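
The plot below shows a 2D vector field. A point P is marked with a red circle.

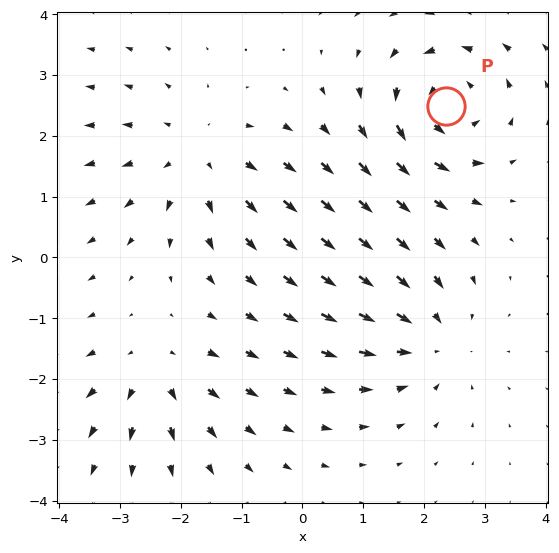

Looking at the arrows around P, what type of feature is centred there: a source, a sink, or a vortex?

At P (2.4, 2.5) the arrows circulate counterclockwise. Divergence ≈0, curl about +6 — near-zero divergence with nonzero curl is a vortex.

vortex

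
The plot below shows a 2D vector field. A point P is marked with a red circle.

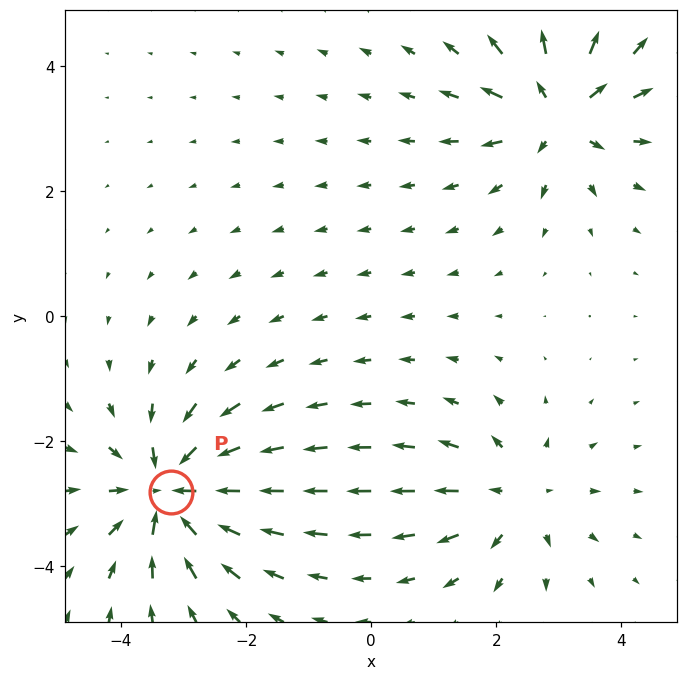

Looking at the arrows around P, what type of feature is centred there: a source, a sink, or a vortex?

At P (-3.2, -2.8) the arrows converge inward. Divergence about -6, curl ≈0 — negative divergence with near-zero curl is a sink.

sink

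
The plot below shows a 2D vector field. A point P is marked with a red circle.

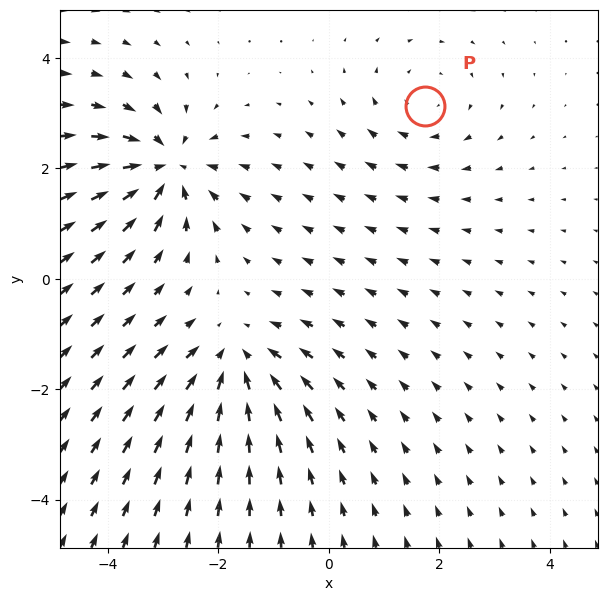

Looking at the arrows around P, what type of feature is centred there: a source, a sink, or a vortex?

vortex

At P (1.7, 3.1) the arrows circulate clockwise. Divergence ≈0, curl about -3 — near-zero divergence with nonzero curl is a vortex.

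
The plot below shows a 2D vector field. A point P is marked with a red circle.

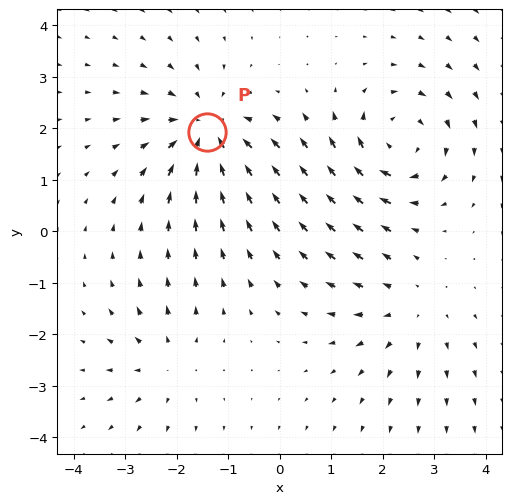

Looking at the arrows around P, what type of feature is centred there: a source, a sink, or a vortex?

At P (-1.4, 1.9) the arrows converge inward. Divergence about -5, curl ≈0 — negative divergence with near-zero curl is a sink.

sink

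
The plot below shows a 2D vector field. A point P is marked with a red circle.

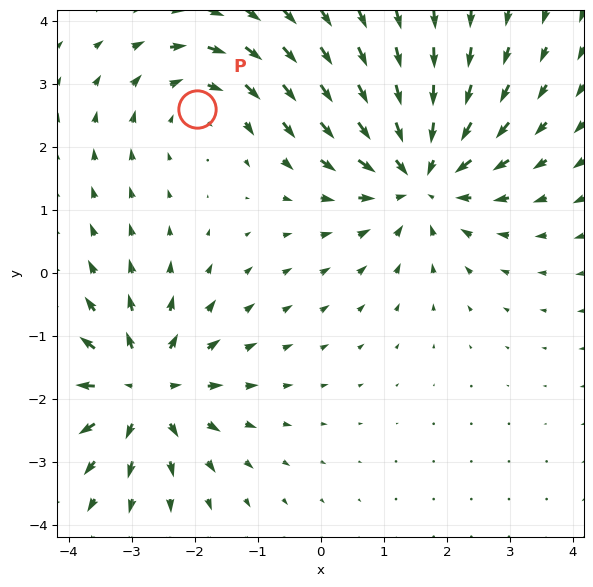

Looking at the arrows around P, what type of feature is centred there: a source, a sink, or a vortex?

At P (-2.0, 2.6) the arrows circulate clockwise. Divergence ≈0, curl about -3 — near-zero divergence with nonzero curl is a vortex.

vortex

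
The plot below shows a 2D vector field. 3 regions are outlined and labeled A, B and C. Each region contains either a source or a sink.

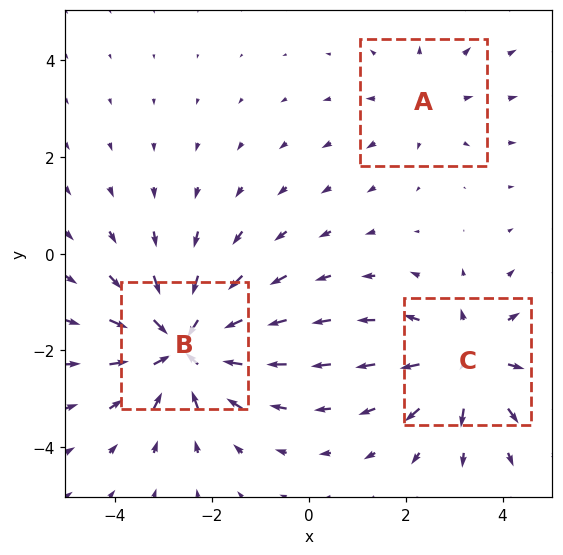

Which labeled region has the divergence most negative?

B

Divergence at each region's feature centre — A: about +2, B: about -4, C: about +3. Region B is most negative.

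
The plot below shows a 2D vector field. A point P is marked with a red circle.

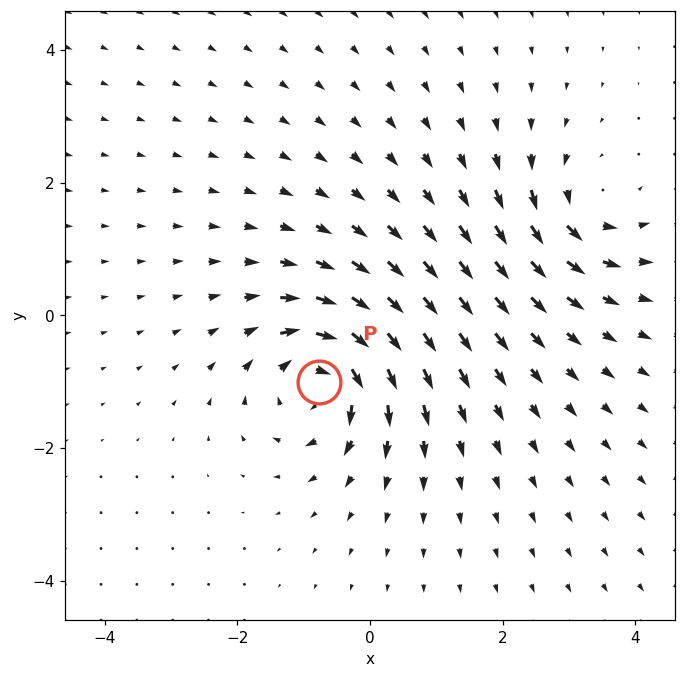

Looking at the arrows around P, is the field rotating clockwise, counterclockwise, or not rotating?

clockwise

Near P at (-0.8, -1.0) the arrows circulate clockwise. The curl (z-component) there is about -7; negative curl means clockwise rotation.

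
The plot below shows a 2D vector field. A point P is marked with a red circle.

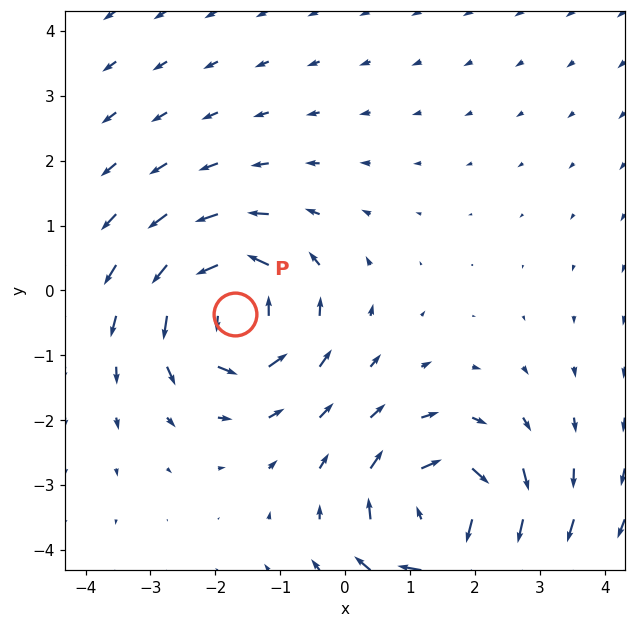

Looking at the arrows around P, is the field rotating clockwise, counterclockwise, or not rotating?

counterclockwise

Near P at (-1.7, -0.4) the arrows circulate counterclockwise. The curl (z-component) there is about +4; positive curl means counterclockwise rotation.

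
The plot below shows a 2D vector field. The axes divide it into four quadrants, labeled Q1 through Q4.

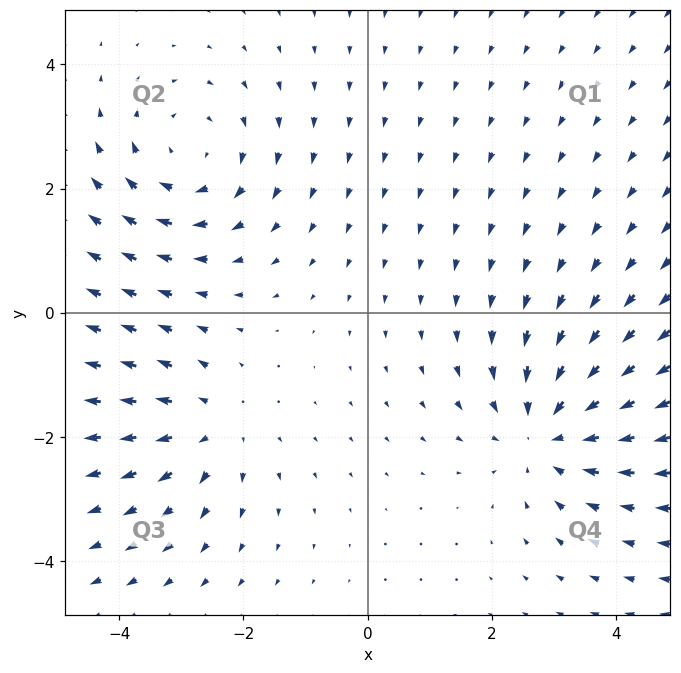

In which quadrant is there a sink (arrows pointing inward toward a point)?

Q4

The sink sits at approximately (2.9, -1.9), which lies in quadrant Q4. The divergence there is about -4, negative as expected for a sink.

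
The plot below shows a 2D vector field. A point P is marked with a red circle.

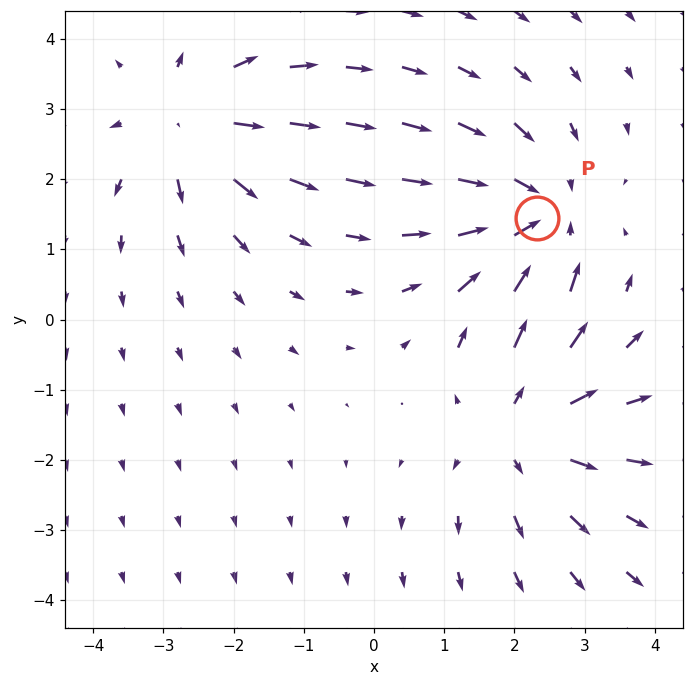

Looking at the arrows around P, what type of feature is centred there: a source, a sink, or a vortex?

sink

At P (2.3, 1.5) the arrows converge inward. Divergence about -4, curl ≈0 — negative divergence with near-zero curl is a sink.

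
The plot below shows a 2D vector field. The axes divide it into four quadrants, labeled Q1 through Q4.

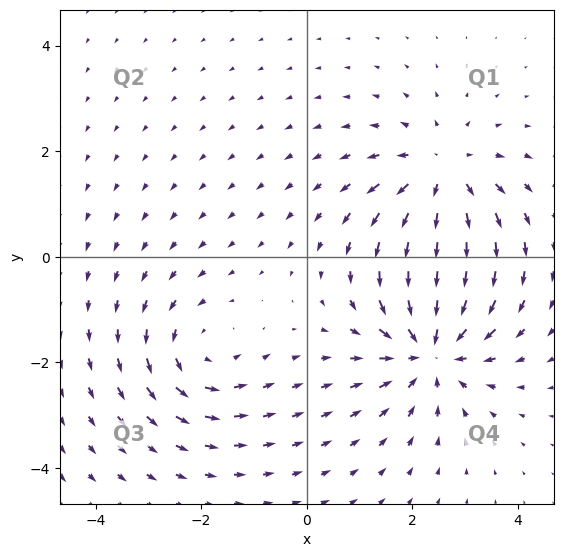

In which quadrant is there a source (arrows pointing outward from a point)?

The source sits at approximately (2.6, 1.5), which lies in quadrant Q1. The divergence there is about +4, positive as expected for a source.

Q1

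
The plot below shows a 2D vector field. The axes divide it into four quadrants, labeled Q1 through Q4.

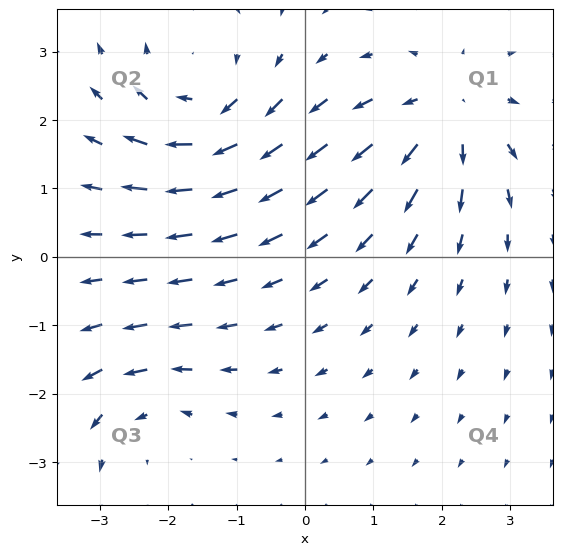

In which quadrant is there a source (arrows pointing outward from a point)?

The source sits at approximately (2.1, 2.1), which lies in quadrant Q1. The divergence there is about +4, positive as expected for a source.

Q1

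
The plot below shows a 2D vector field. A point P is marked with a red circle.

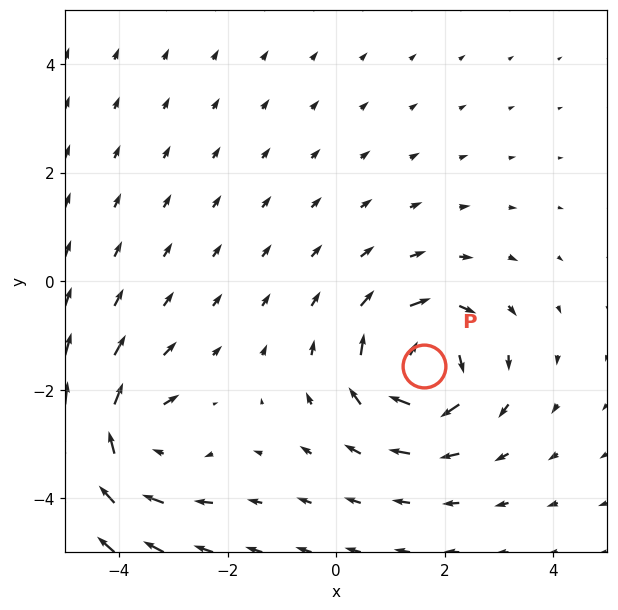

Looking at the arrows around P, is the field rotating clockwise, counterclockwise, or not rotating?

Near P at (1.6, -1.6) the arrows circulate clockwise. The curl (z-component) there is about -5; negative curl means clockwise rotation.

clockwise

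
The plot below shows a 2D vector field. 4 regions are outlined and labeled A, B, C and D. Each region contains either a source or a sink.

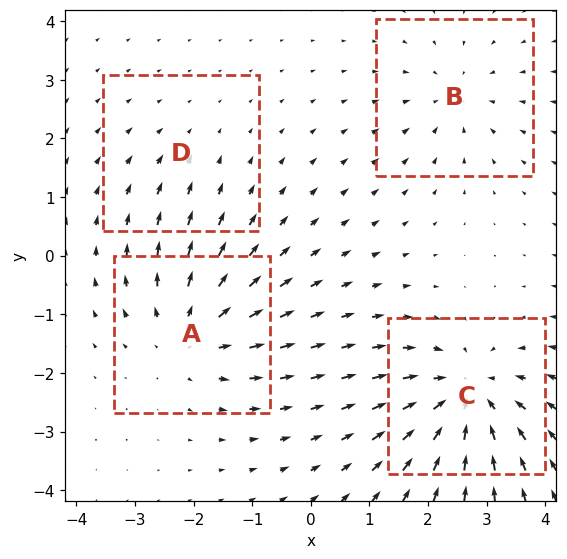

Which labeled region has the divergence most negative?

Divergence at each region's feature centre — A: about +5, B: about -3, C: about -6, D: about -2. Region C is most negative.

C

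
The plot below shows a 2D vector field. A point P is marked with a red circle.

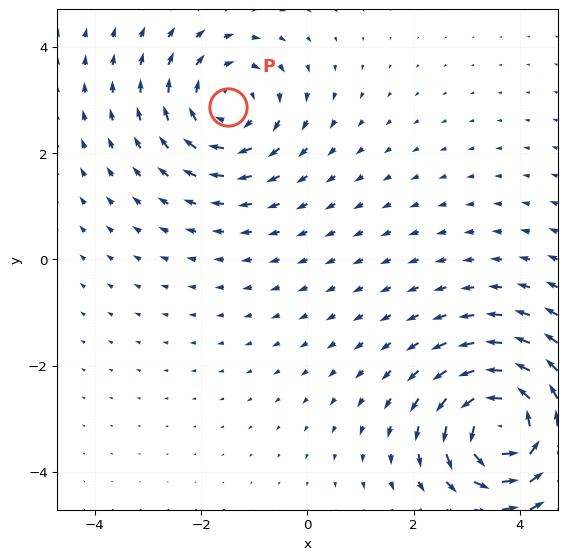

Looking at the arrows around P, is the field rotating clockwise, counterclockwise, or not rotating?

Near P at (-1.5, 2.9) the arrows circulate clockwise. The curl (z-component) there is about -3; negative curl means clockwise rotation.

clockwise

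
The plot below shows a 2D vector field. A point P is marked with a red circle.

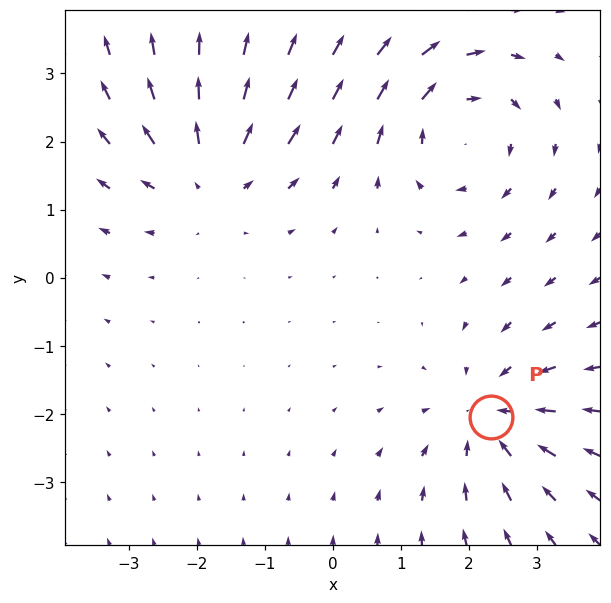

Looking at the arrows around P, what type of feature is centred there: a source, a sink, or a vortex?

At P (2.3, -2.1) the arrows converge inward. Divergence about -4, curl ≈0 — negative divergence with near-zero curl is a sink.

sink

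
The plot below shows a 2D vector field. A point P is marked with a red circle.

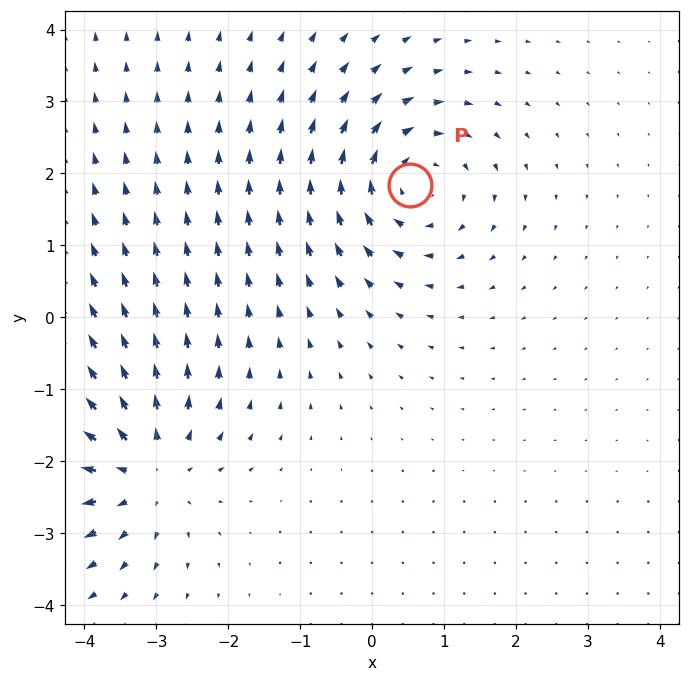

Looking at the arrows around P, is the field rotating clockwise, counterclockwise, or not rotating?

Near P at (0.5, 1.8) the arrows circulate clockwise. The curl (z-component) there is about -5; negative curl means clockwise rotation.

clockwise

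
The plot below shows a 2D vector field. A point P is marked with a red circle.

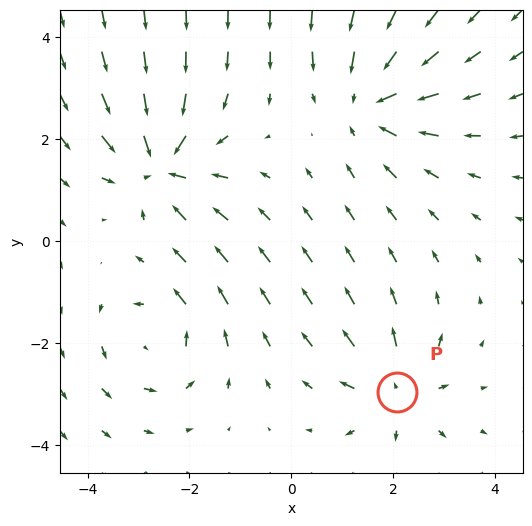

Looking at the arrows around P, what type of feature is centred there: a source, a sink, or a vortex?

At P (2.1, -3.0) the arrows spread outward. Divergence about +4, curl ≈0 — positive divergence with near-zero curl is a source.

source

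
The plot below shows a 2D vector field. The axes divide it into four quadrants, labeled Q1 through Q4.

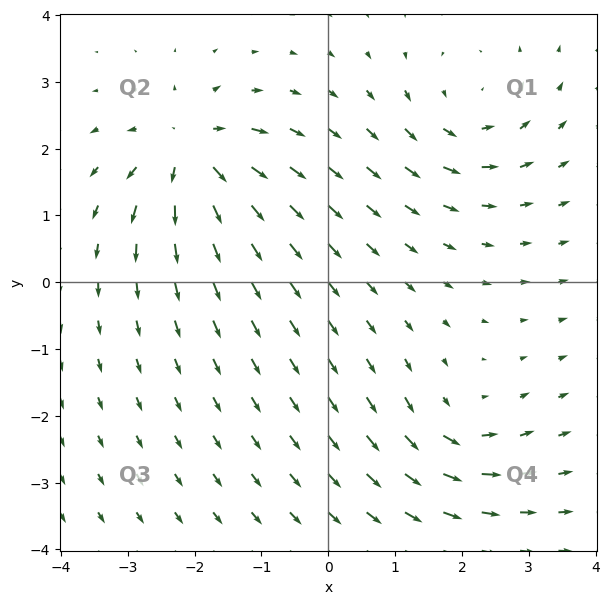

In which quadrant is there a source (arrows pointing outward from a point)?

The source sits at approximately (-2.1, 1.9), which lies in quadrant Q2. The divergence there is about +6, positive as expected for a source.

Q2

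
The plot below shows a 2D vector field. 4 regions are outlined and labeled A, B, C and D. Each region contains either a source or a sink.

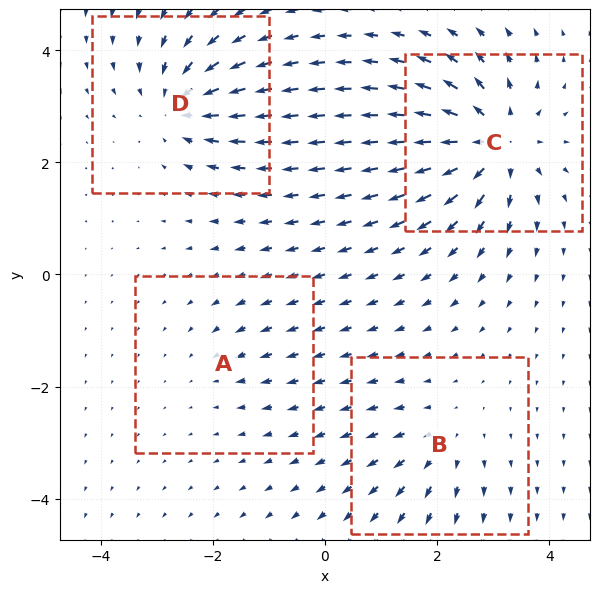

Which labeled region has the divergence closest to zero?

A

Divergence at each region's feature centre — A: about -2, B: about +3, C: about +8, D: about -6. Region A is closest to zero.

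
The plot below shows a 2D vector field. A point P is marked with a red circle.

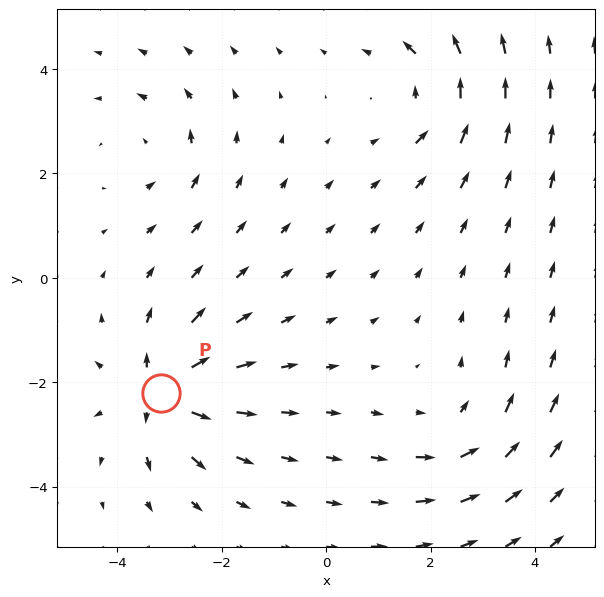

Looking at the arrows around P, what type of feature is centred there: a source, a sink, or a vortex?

source

At P (-3.2, -2.2) the arrows spread outward. Divergence about +7, curl ≈0 — positive divergence with near-zero curl is a source.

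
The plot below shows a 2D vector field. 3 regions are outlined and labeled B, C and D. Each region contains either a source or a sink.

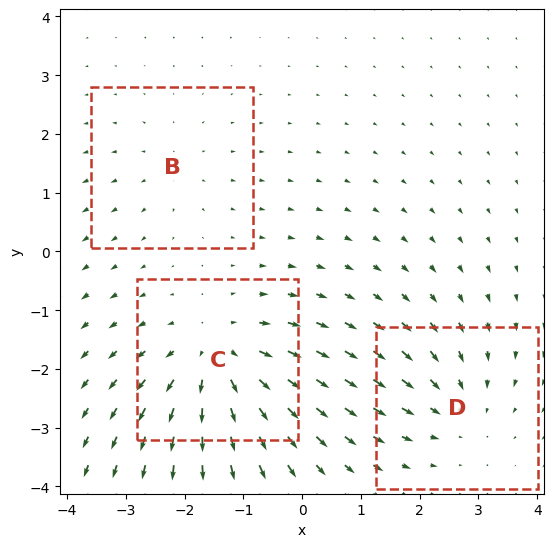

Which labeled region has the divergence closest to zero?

Divergence at each region's feature centre — B: about +2, C: about +5, D: about -3. Region B is closest to zero.

B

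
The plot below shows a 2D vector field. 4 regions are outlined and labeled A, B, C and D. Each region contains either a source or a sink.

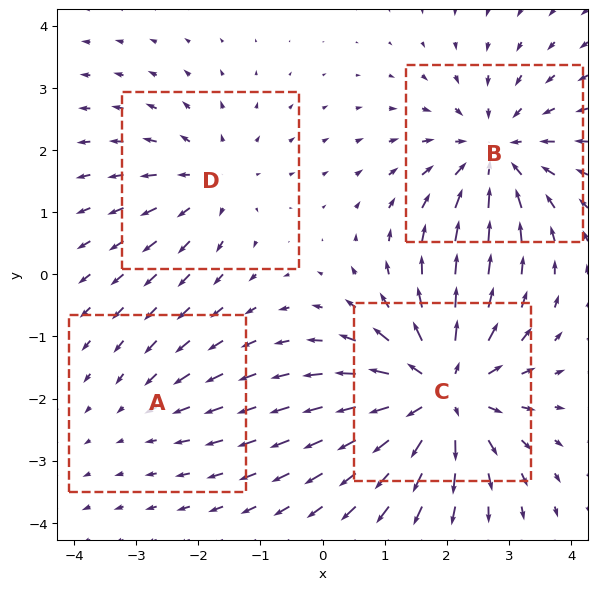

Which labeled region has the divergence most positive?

Divergence at each region's feature centre — A: about -2, B: about -5, C: about +7, D: about +3. Region C is most positive.

C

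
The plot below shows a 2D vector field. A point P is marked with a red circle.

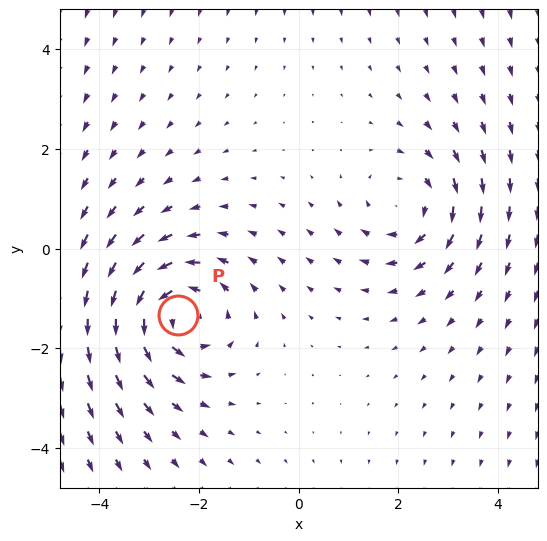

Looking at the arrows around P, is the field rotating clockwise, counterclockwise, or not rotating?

counterclockwise

Near P at (-2.4, -1.3) the arrows circulate counterclockwise. The curl (z-component) there is about +4; positive curl means counterclockwise rotation.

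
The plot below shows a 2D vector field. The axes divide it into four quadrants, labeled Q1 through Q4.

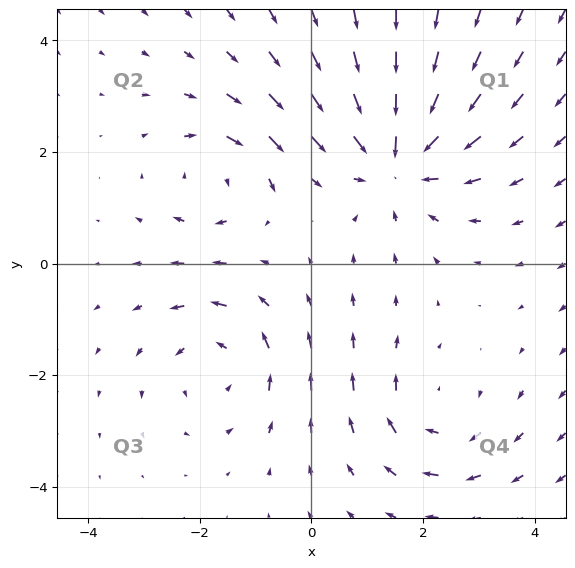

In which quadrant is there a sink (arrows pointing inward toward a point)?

The sink sits at approximately (1.5, 1.9), which lies in quadrant Q1. The divergence there is about -4, negative as expected for a sink.

Q1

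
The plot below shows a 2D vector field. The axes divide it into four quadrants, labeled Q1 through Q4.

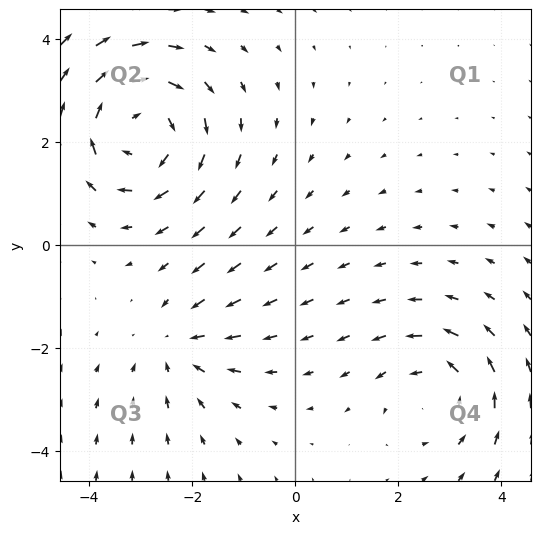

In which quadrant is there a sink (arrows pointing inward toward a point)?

The sink sits at approximately (-2.3, -2.0), which lies in quadrant Q3. The divergence there is about -2, negative as expected for a sink.

Q3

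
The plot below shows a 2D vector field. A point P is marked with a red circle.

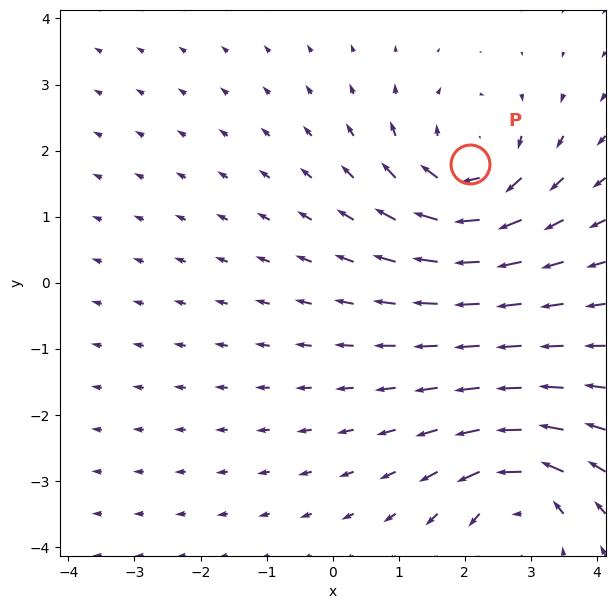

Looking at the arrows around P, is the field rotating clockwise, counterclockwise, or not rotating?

Near P at (2.1, 1.8) the arrows circulate clockwise. The curl (z-component) there is about -5; negative curl means clockwise rotation.

clockwise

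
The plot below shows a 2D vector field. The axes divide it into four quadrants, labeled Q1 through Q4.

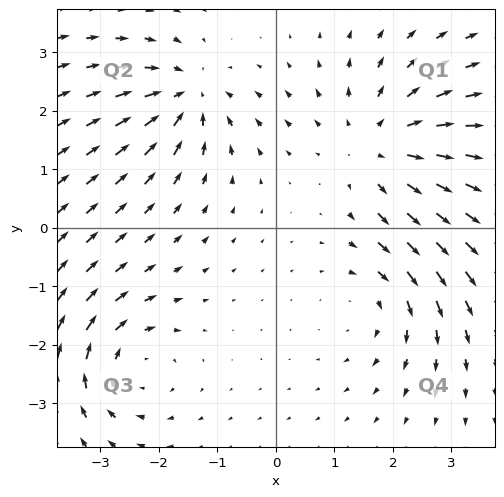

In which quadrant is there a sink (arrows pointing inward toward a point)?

Q2

The sink sits at approximately (-1.5, 2.2), which lies in quadrant Q2. The divergence there is about -5, negative as expected for a sink.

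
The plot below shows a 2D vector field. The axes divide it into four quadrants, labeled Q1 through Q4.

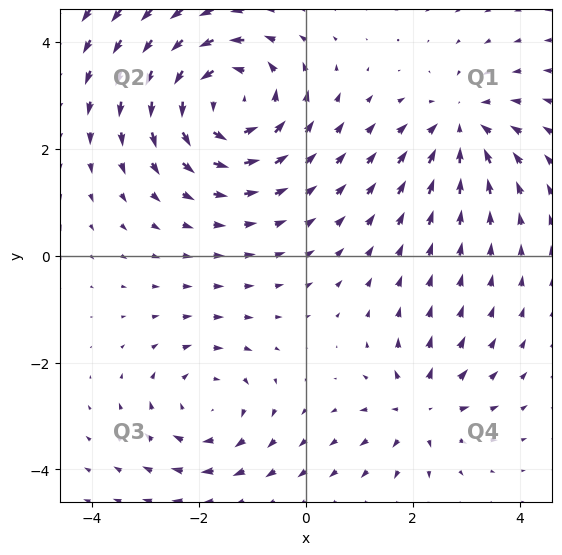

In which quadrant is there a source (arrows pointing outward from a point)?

The source sits at approximately (2.2, -2.9), which lies in quadrant Q4. The divergence there is about +4, positive as expected for a source.

Q4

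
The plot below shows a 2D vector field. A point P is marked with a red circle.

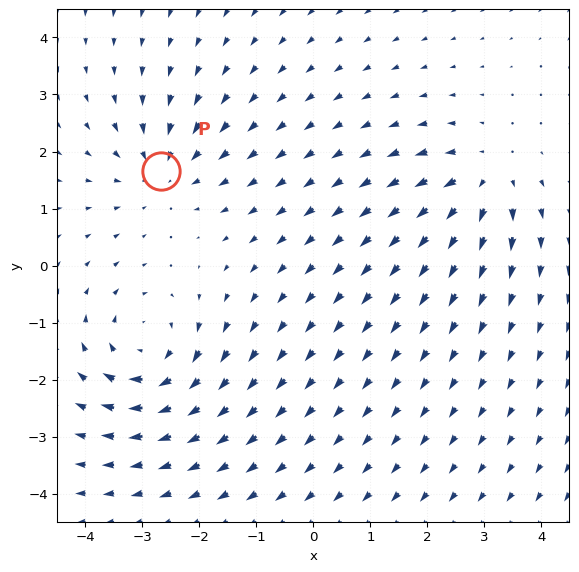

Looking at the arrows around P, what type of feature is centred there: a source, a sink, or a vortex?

At P (-2.7, 1.7) the arrows converge inward. Divergence about -4, curl ≈0 — negative divergence with near-zero curl is a sink.

sink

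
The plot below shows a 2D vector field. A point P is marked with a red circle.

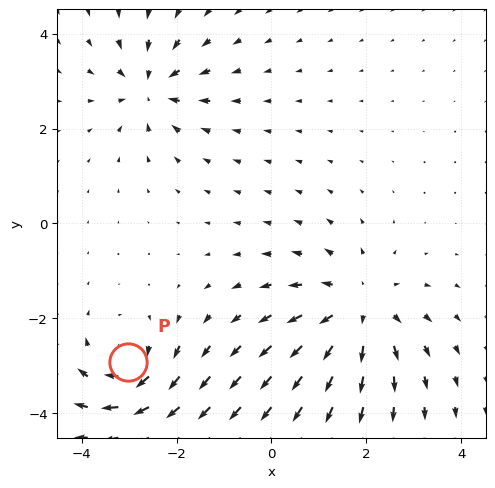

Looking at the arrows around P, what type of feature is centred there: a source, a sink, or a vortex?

At P (-3.0, -2.9) the arrows circulate clockwise. Divergence ≈0, curl about -5 — near-zero divergence with nonzero curl is a vortex.

vortex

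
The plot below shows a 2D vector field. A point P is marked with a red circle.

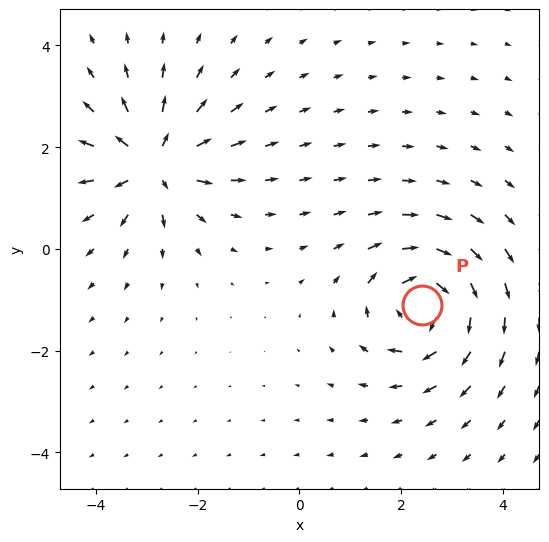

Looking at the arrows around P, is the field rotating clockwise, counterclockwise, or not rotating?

clockwise

Near P at (2.4, -1.1) the arrows circulate clockwise. The curl (z-component) there is about -6; negative curl means clockwise rotation.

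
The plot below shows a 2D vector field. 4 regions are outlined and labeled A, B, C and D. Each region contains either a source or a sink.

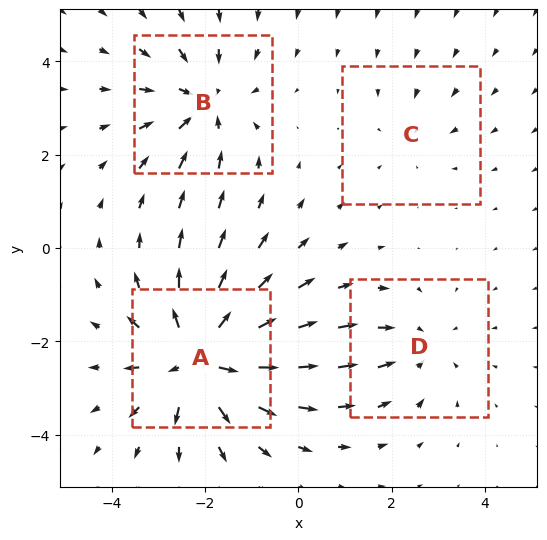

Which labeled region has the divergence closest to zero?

C

Divergence at each region's feature centre — A: about +6, B: about -4, C: about -2, D: about -3. Region C is closest to zero.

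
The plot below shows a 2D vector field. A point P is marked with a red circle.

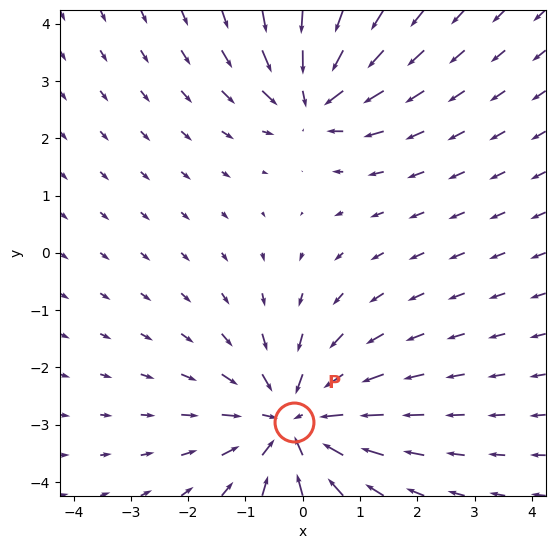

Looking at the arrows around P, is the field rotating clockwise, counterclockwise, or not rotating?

Near P at (-0.2, -3.0) the arrows show no circulation. The curl there is ≈0.

not rotating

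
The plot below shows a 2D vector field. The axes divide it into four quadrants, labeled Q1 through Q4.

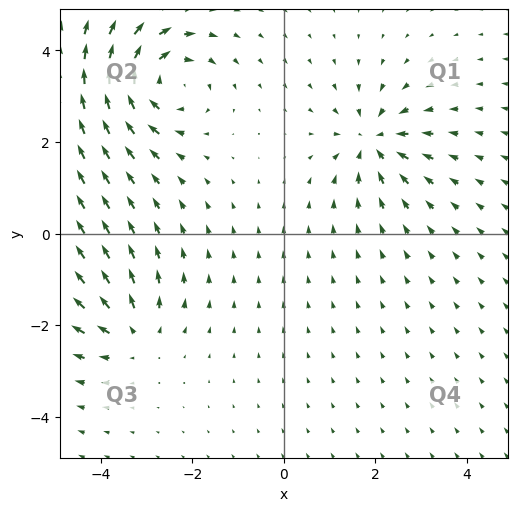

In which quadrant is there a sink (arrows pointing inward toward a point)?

Q1

The sink sits at approximately (2.0, 2.0), which lies in quadrant Q1. The divergence there is about -5, negative as expected for a sink.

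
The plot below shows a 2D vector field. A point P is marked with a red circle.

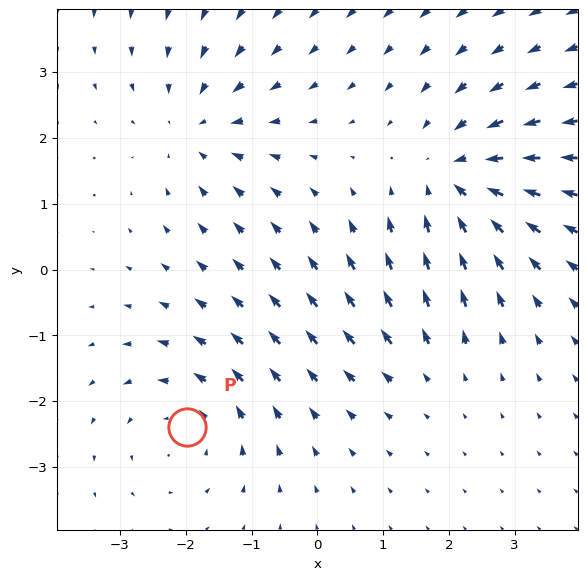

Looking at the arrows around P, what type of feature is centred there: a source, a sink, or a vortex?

At P (-2.0, -2.4) the arrows circulate counterclockwise. Divergence ≈0, curl about +3 — near-zero divergence with nonzero curl is a vortex.

vortex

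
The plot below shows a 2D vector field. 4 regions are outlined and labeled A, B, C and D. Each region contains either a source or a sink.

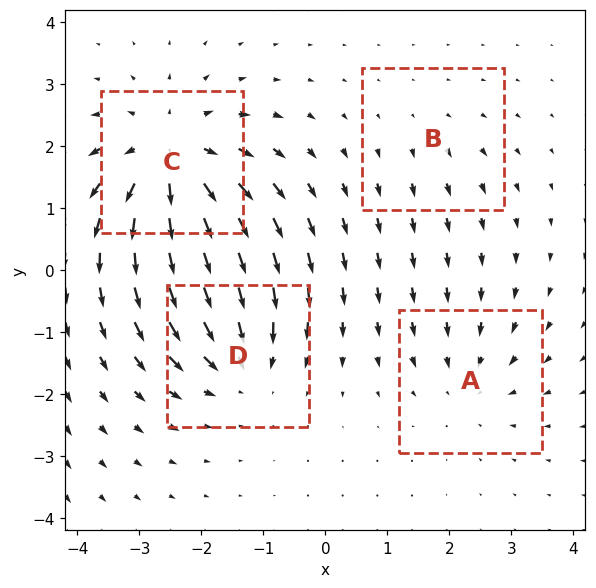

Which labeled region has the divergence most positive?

Divergence at each region's feature centre — A: about -3, B: about +2, C: about +7, D: about -5. Region C is most positive.

C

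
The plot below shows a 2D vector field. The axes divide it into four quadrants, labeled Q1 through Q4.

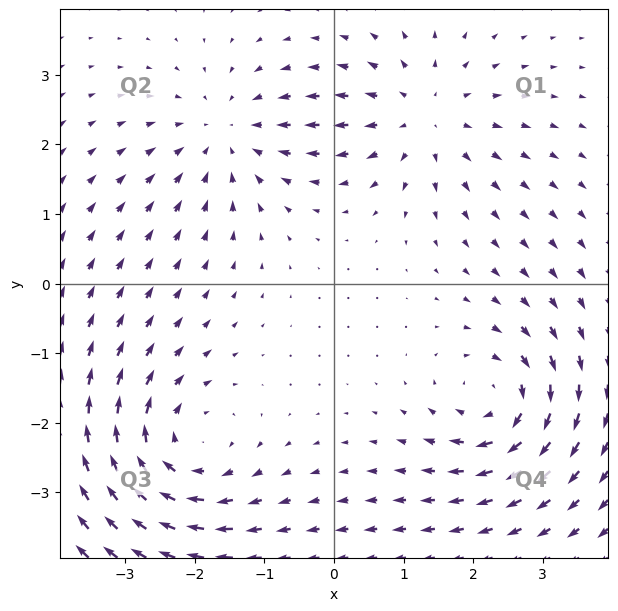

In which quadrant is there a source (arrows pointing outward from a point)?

Q1

The source sits at approximately (1.3, 2.4), which lies in quadrant Q1. The divergence there is about +4, positive as expected for a source.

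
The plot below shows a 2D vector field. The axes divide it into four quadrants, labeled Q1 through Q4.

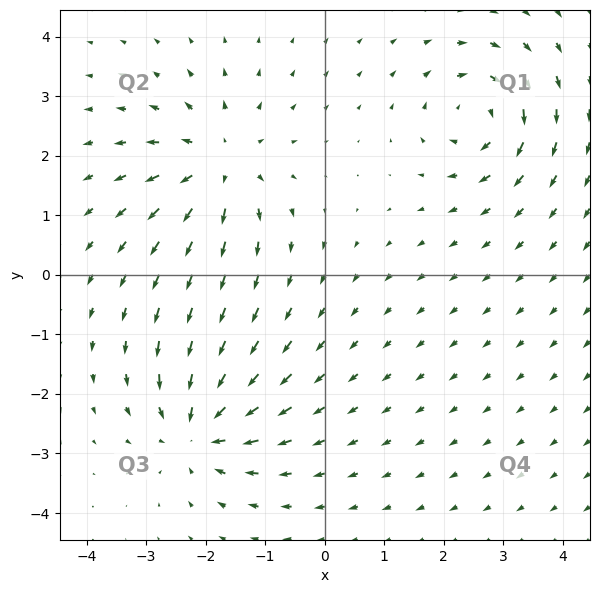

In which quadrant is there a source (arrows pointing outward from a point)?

The source sits at approximately (-1.8, 1.9), which lies in quadrant Q2. The divergence there is about +4, positive as expected for a source.

Q2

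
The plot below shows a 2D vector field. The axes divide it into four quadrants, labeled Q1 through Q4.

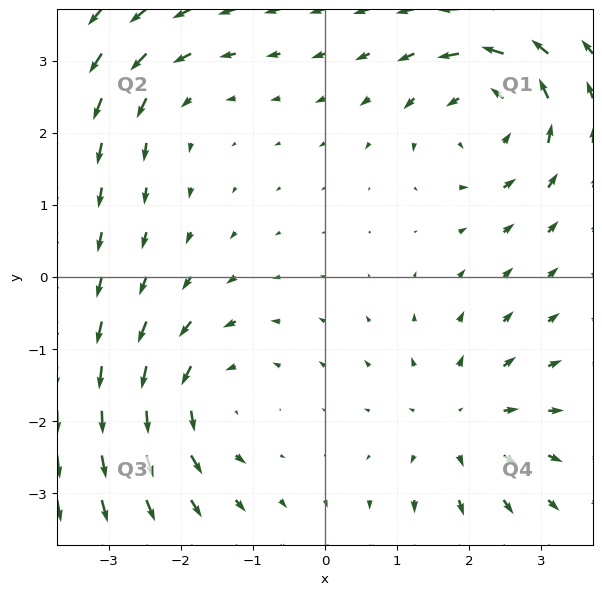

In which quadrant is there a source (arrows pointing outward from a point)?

Q4

The source sits at approximately (1.9, -2.0), which lies in quadrant Q4. The divergence there is about +4, positive as expected for a source.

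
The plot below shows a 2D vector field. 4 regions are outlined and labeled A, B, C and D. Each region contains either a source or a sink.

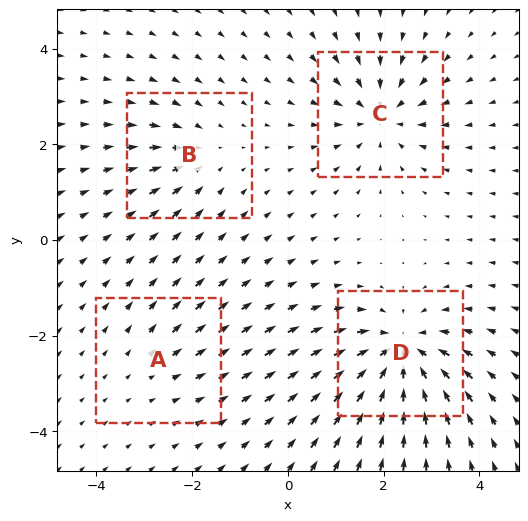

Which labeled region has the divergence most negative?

Divergence at each region's feature centre — A: about +2, B: about -3, C: about -6, D: about -7. Region D is most negative.

D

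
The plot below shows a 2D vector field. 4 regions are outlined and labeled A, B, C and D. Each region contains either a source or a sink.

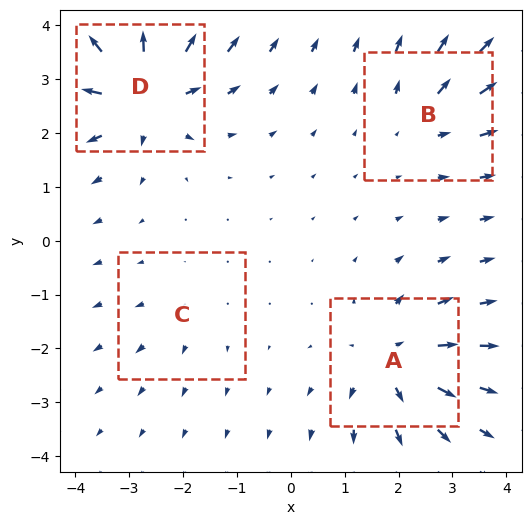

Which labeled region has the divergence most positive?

D

Divergence at each region's feature centre — A: about +6, B: about +4, C: about +2, D: about +8. Region D is most positive.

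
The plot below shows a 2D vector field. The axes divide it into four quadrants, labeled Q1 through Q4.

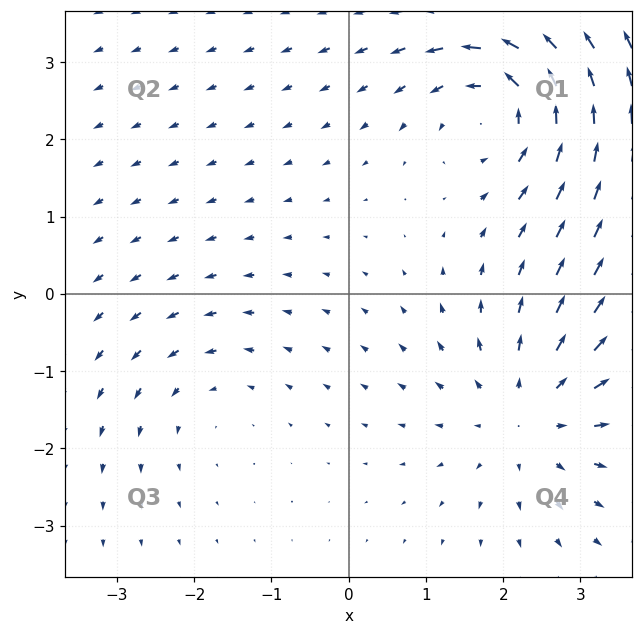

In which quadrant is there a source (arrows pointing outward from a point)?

Q4

The source sits at approximately (2.3, -1.5), which lies in quadrant Q4. The divergence there is about +4, positive as expected for a source.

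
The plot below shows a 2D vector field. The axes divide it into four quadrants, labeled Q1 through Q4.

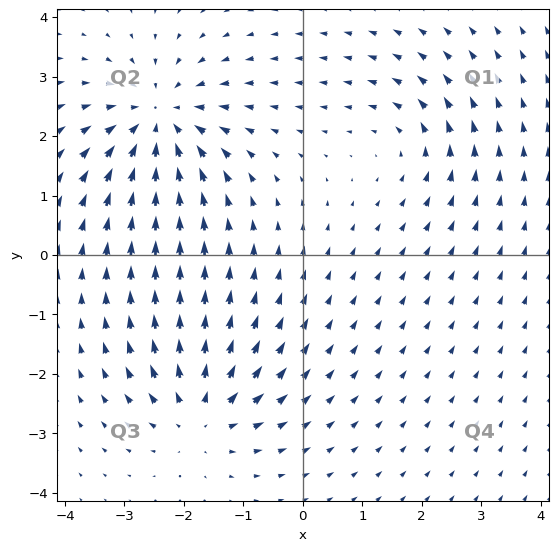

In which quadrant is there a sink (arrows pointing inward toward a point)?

Q2

The sink sits at approximately (-2.4, 2.3), which lies in quadrant Q2. The divergence there is about -5, negative as expected for a sink.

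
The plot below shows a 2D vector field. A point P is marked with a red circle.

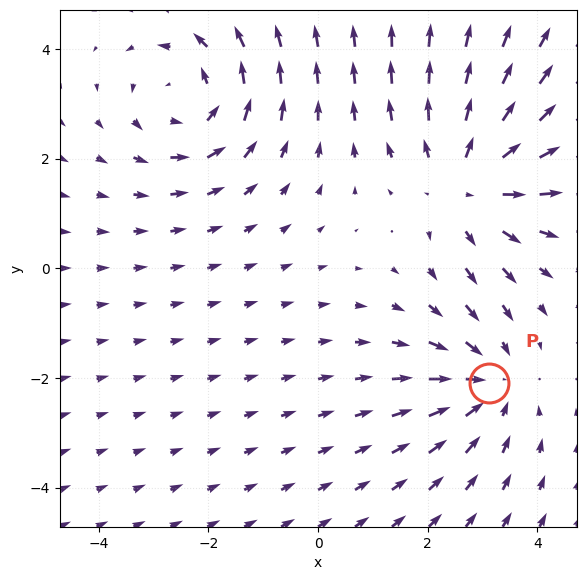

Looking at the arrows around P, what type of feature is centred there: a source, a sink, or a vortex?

At P (3.1, -2.1) the arrows converge inward. Divergence about -3, curl ≈0 — negative divergence with near-zero curl is a sink.

sink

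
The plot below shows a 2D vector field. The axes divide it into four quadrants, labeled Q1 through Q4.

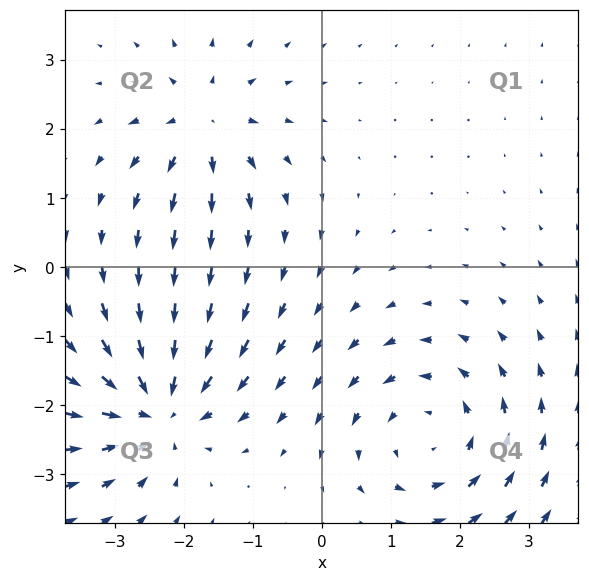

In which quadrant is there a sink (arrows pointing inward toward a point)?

Q3

The sink sits at approximately (-2.4, -2.1), which lies in quadrant Q3. The divergence there is about -6, negative as expected for a sink.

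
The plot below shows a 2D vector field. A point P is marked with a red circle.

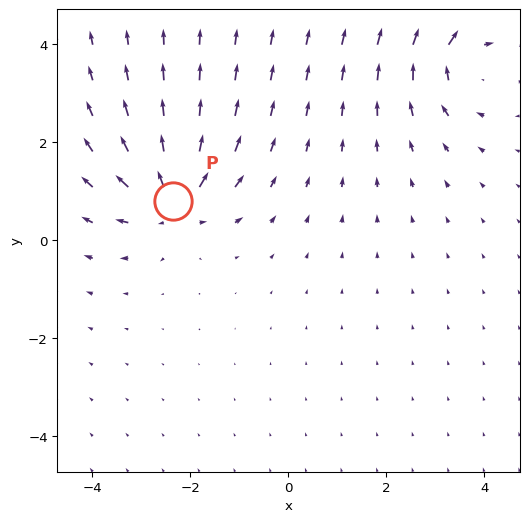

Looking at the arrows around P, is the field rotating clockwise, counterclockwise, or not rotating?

not rotating

Near P at (-2.4, 0.8) the arrows show no circulation. The curl there is ≈0.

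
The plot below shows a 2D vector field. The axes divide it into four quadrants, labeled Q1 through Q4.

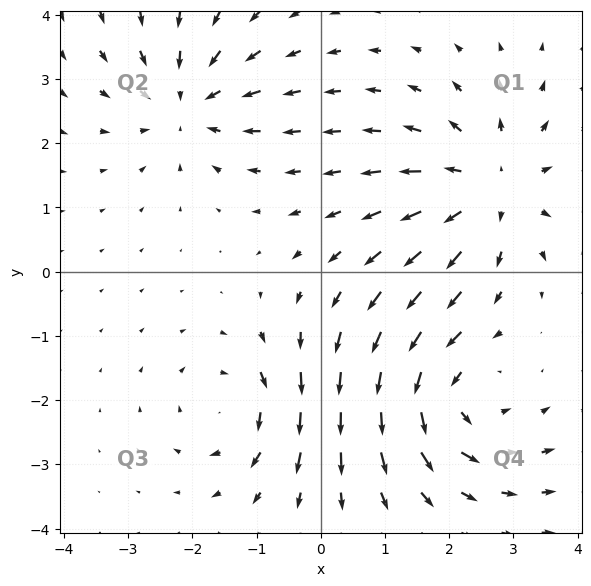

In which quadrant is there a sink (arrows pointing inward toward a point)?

The sink sits at approximately (-2.1, 2.6), which lies in quadrant Q2. The divergence there is about -3, negative as expected for a sink.

Q2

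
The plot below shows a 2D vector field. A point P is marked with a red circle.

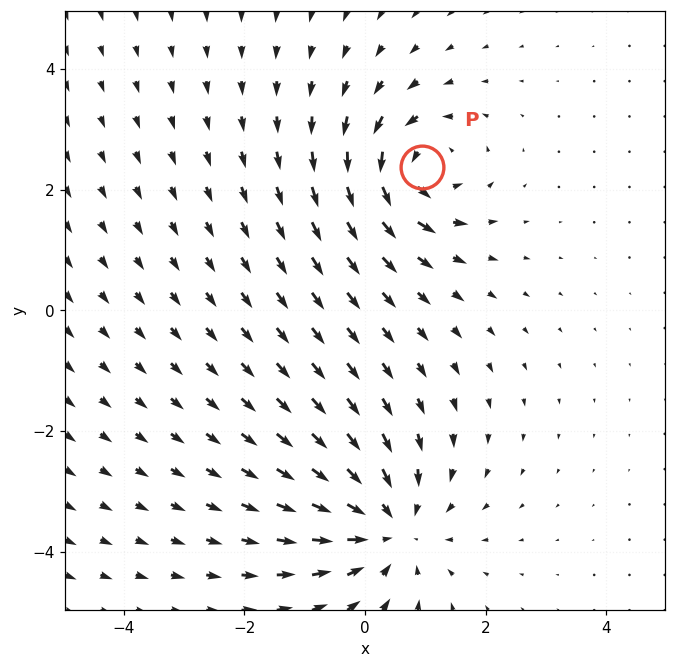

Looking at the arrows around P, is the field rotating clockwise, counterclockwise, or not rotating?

Near P at (0.9, 2.4) the arrows circulate counterclockwise. The curl (z-component) there is about +4; positive curl means counterclockwise rotation.

counterclockwise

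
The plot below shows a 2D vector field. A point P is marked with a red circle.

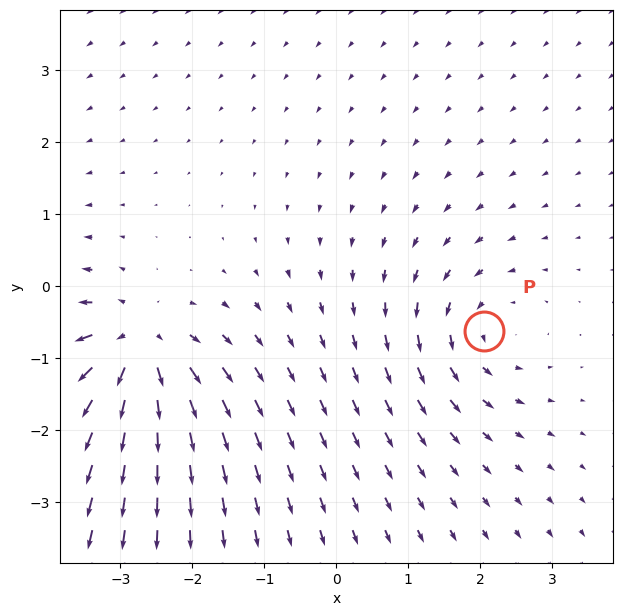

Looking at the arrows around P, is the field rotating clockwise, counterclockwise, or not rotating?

Near P at (2.1, -0.6) the arrows circulate counterclockwise. The curl (z-component) there is about +3; positive curl means counterclockwise rotation.

counterclockwise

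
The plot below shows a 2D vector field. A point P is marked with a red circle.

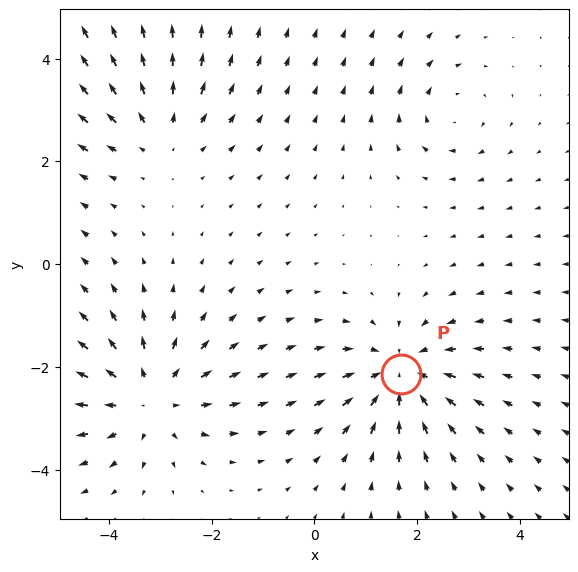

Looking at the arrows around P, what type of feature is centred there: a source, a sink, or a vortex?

At P (1.7, -2.1) the arrows converge inward. Divergence about -5, curl ≈0 — negative divergence with near-zero curl is a sink.

sink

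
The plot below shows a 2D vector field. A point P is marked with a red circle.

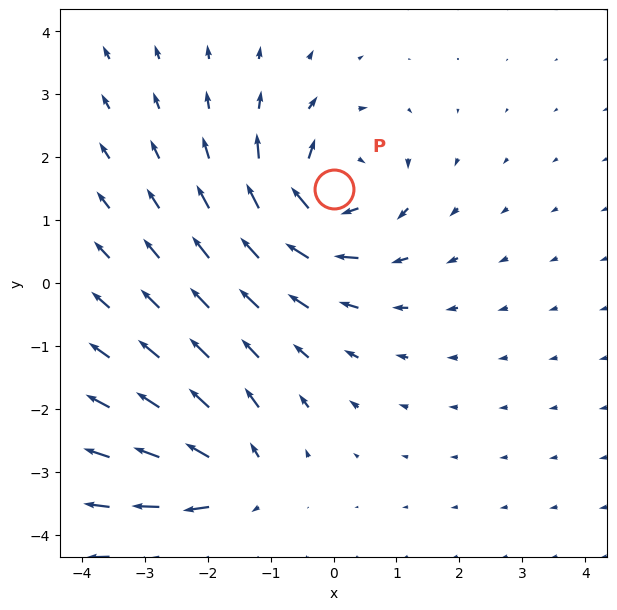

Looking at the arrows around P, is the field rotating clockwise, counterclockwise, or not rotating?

Near P at (0.0, 1.5) the arrows circulate clockwise. The curl (z-component) there is about -6; negative curl means clockwise rotation.

clockwise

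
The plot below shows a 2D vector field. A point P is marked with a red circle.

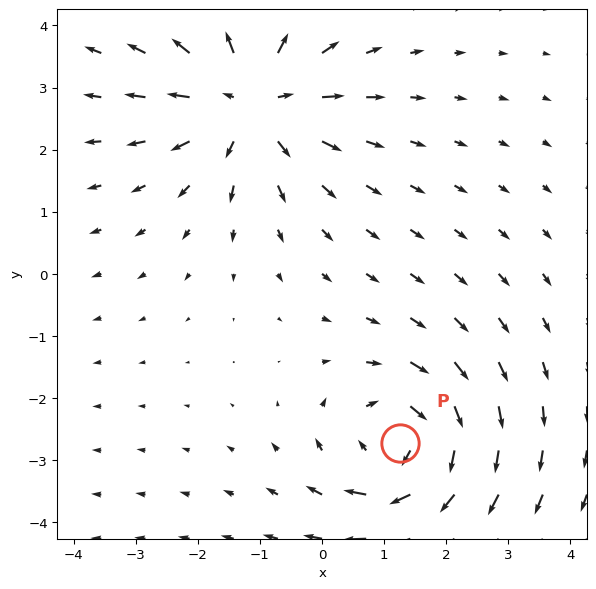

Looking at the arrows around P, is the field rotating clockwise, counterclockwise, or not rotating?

clockwise

Near P at (1.2, -2.7) the arrows circulate clockwise. The curl (z-component) there is about -4; negative curl means clockwise rotation.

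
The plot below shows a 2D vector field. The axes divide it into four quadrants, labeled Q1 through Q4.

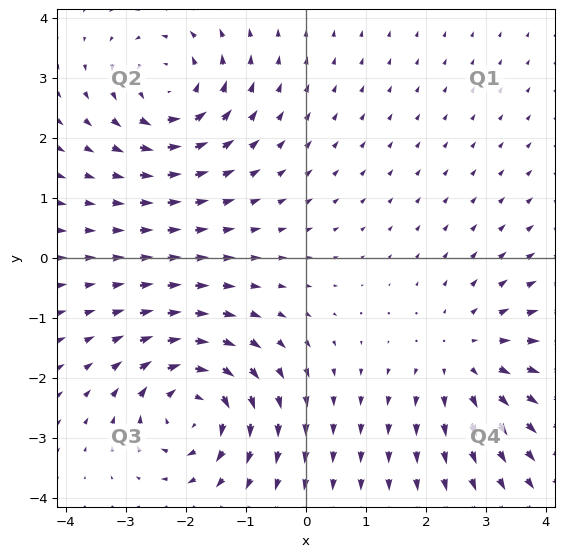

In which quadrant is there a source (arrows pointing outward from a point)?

The source sits at approximately (2.7, -1.6), which lies in quadrant Q4. The divergence there is about +3, positive as expected for a source.

Q4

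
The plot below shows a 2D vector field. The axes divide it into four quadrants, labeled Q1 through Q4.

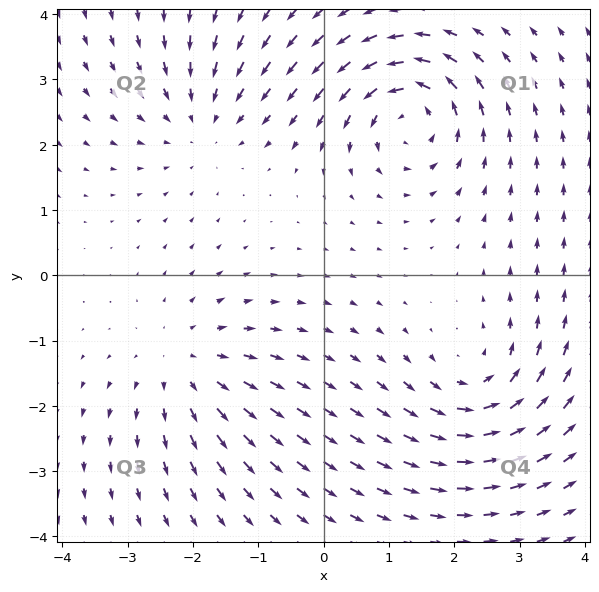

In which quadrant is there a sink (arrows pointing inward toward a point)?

The sink sits at approximately (-1.9, 2.4), which lies in quadrant Q2. The divergence there is about -3, negative as expected for a sink.

Q2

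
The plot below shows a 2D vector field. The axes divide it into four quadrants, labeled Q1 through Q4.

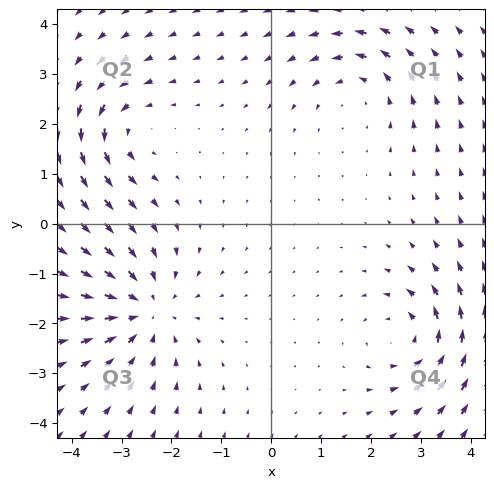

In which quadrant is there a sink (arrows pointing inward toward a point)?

The sink sits at approximately (-2.5, -1.7), which lies in quadrant Q3. The divergence there is about -4, negative as expected for a sink.

Q3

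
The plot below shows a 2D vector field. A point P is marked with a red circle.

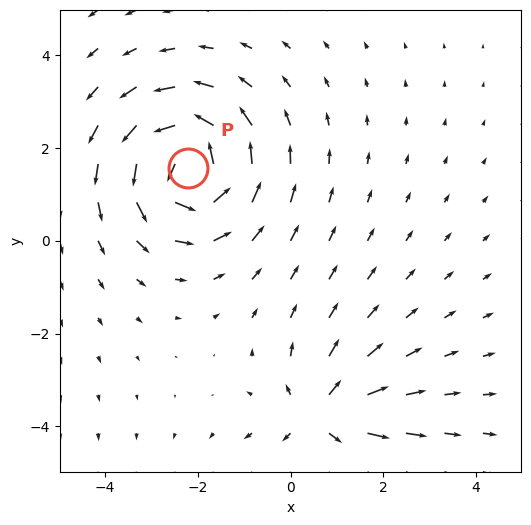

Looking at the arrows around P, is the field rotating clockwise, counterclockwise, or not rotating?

counterclockwise

Near P at (-2.2, 1.6) the arrows circulate counterclockwise. The curl (z-component) there is about +6; positive curl means counterclockwise rotation.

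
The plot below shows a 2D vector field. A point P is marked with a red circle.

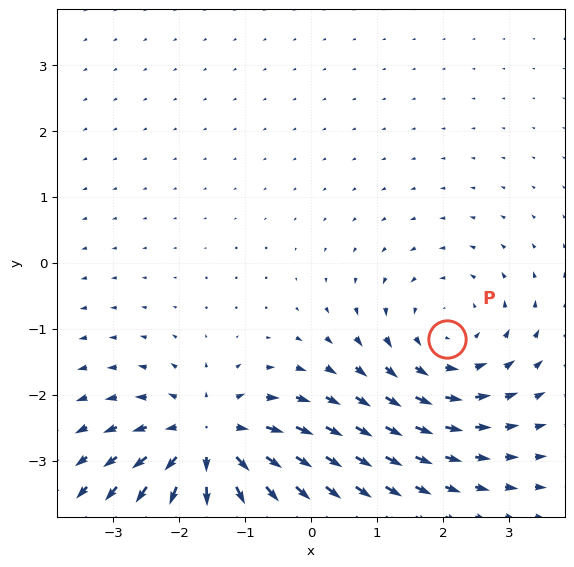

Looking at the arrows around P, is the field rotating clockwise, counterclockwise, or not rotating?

counterclockwise

Near P at (2.1, -1.2) the arrows circulate counterclockwise. The curl (z-component) there is about +2; positive curl means counterclockwise rotation.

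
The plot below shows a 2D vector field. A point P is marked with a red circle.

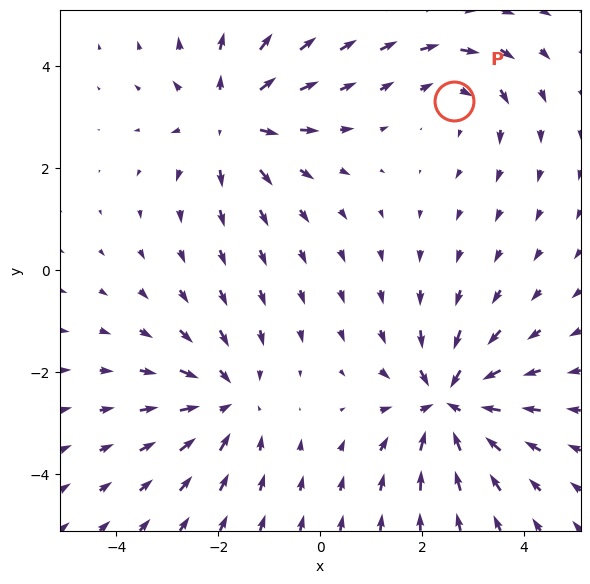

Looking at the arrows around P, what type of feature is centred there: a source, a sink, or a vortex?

At P (2.6, 3.3) the arrows circulate clockwise. Divergence ≈0, curl about -3 — near-zero divergence with nonzero curl is a vortex.

vortex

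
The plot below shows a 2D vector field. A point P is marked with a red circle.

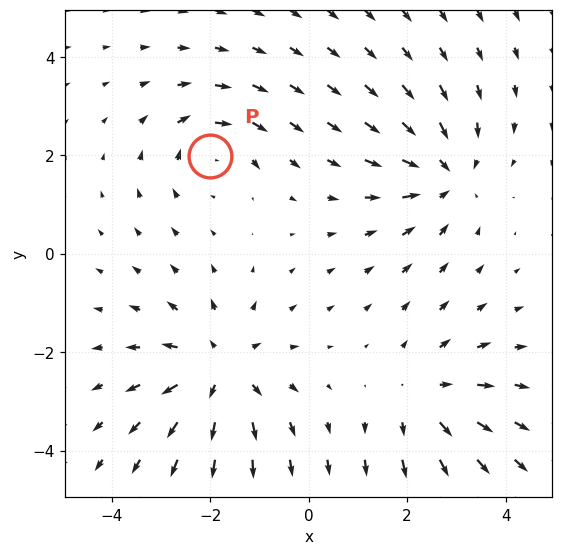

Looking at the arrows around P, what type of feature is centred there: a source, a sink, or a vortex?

vortex

At P (-2.0, 2.0) the arrows circulate clockwise. Divergence ≈0, curl about -3 — near-zero divergence with nonzero curl is a vortex.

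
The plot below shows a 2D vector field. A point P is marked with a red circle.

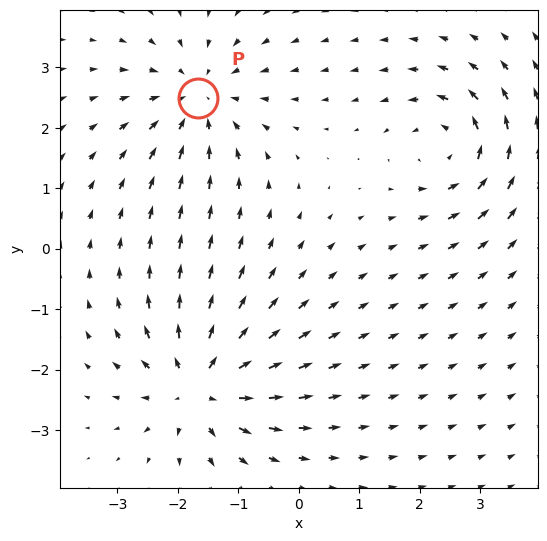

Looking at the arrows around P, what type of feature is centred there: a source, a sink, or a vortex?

sink

At P (-1.7, 2.5) the arrows converge inward. Divergence about -4, curl ≈0 — negative divergence with near-zero curl is a sink.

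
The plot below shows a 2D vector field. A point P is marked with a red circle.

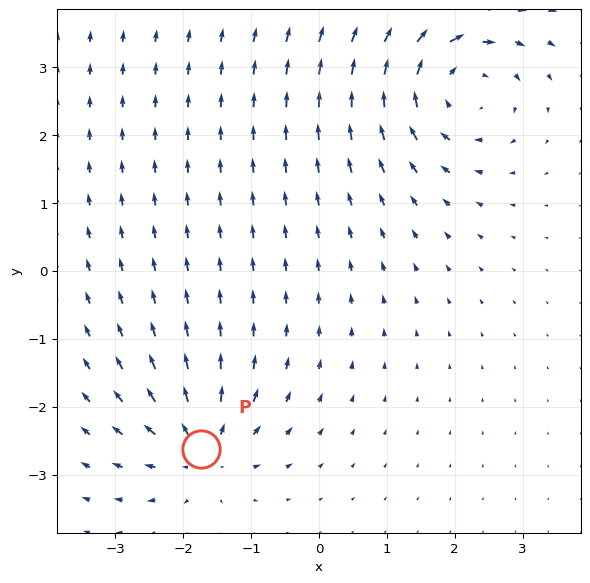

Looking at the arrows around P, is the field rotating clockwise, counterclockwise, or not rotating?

not rotating

Near P at (-1.7, -2.6) the arrows show no circulation. The curl there is ≈0.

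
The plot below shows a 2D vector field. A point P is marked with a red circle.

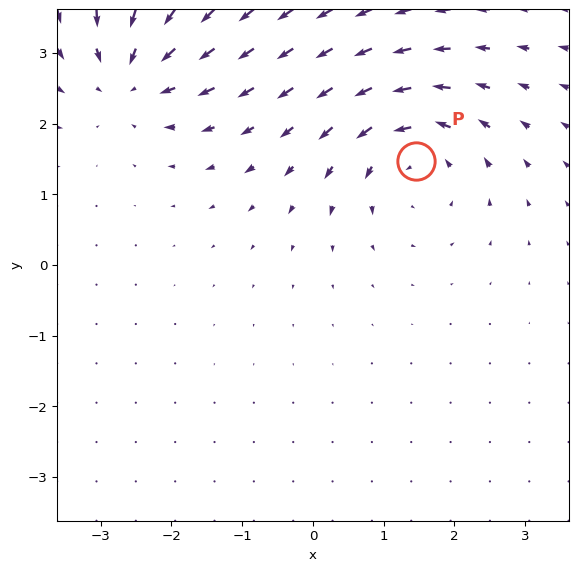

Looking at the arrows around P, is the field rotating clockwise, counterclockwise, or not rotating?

Near P at (1.5, 1.5) the arrows circulate counterclockwise. The curl (z-component) there is about +4; positive curl means counterclockwise rotation.

counterclockwise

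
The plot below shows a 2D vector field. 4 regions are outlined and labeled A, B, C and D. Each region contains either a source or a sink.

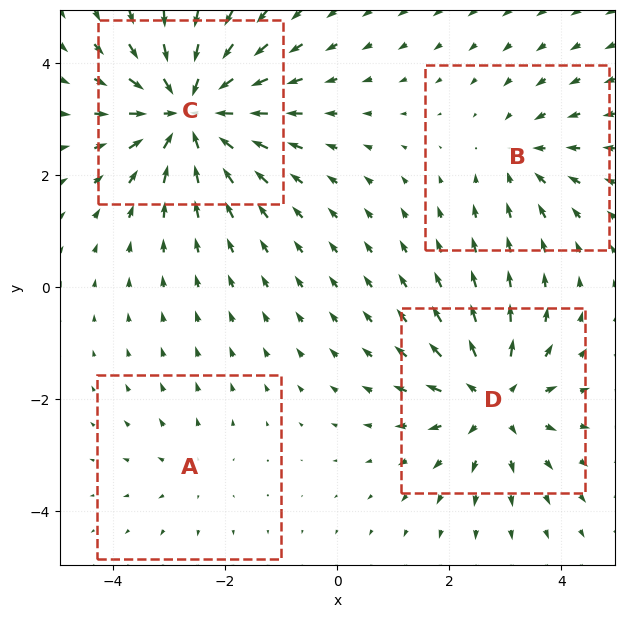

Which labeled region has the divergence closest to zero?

Divergence at each region's feature centre — A: about +2, B: about -3, C: about -7, D: about +5. Region A is closest to zero.

A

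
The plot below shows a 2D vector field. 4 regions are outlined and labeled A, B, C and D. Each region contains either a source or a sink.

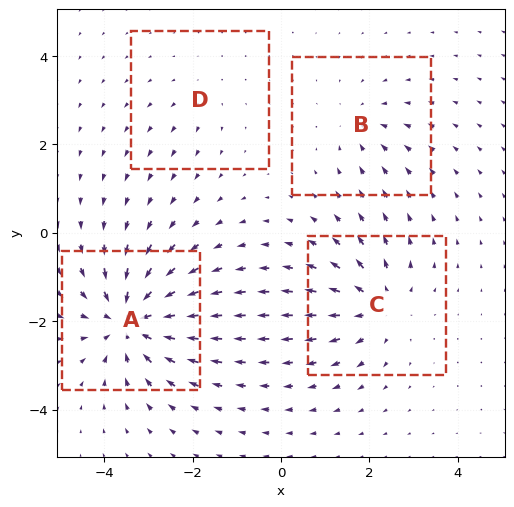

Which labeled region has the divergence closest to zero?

D

Divergence at each region's feature centre — A: about -7, B: about -3, C: about +5, D: about +2. Region D is closest to zero.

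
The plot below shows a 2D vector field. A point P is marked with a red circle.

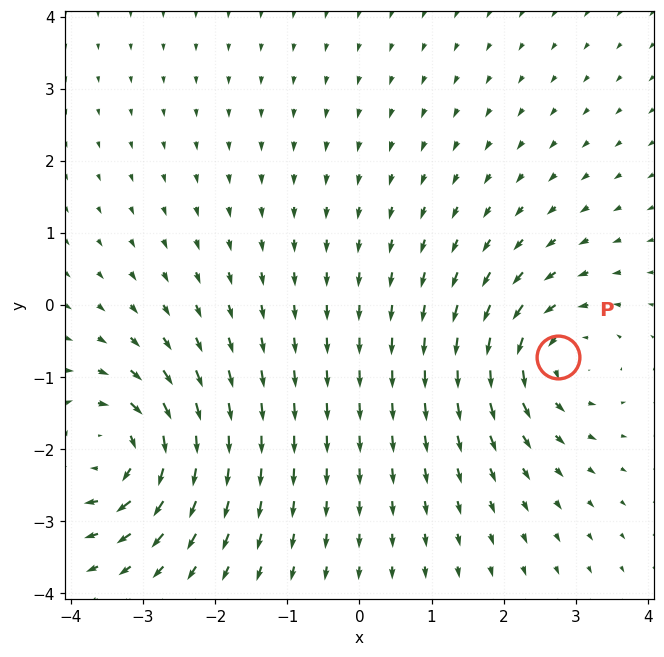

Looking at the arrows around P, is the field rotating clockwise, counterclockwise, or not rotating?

counterclockwise

Near P at (2.8, -0.7) the arrows circulate counterclockwise. The curl (z-component) there is about +5; positive curl means counterclockwise rotation.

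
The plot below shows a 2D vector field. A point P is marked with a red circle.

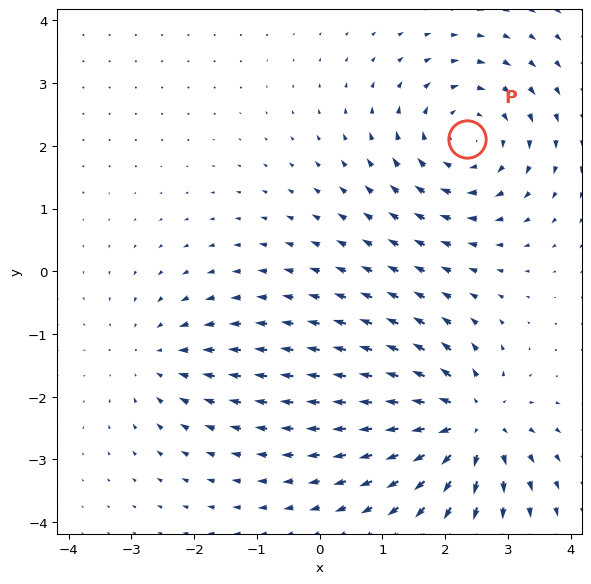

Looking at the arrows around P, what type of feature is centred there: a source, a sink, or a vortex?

At P (2.4, 2.1) the arrows circulate clockwise. Divergence ≈0, curl about -4 — near-zero divergence with nonzero curl is a vortex.

vortex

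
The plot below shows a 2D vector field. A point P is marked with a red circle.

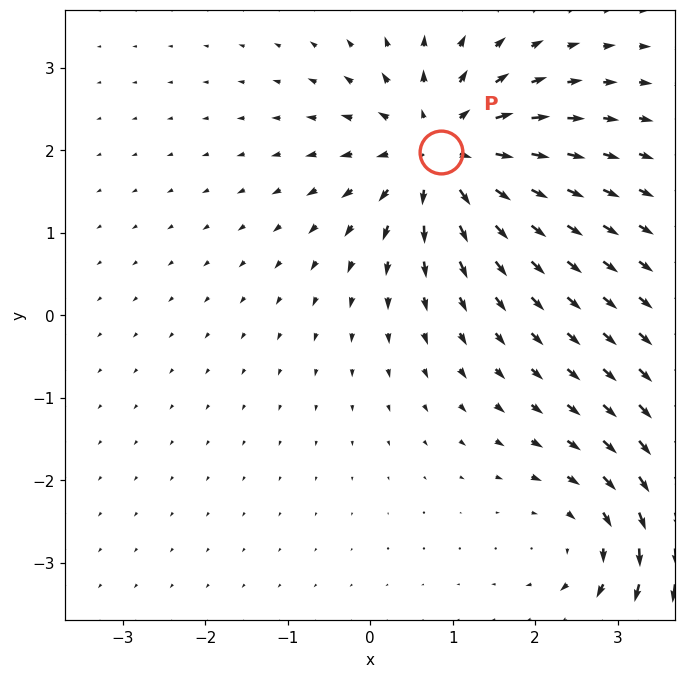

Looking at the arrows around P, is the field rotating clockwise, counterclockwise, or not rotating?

not rotating

Near P at (0.9, 2.0) the arrows show no circulation. The curl there is ≈0.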